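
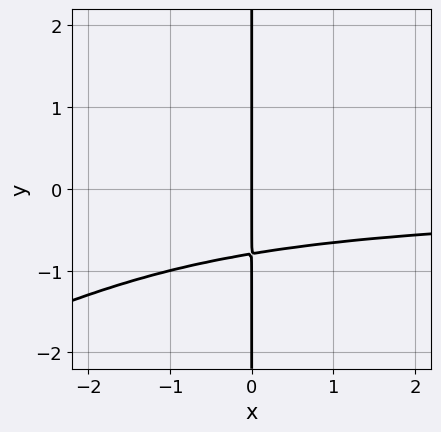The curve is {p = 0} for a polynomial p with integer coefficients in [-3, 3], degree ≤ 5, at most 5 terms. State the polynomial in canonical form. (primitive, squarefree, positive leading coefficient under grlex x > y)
x^2*y^2 - 2*x*y^3 - x

First, degree: a generic line meets the curve in up to 4 points, so deg p = 4.
Next, from the visible intercepts: every point of the y-axis in the box is on the curve; one x-axis crossing is at x = 0.
Finally, assembling these constraints gives the stated polynomial.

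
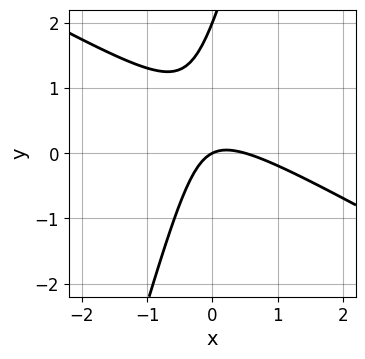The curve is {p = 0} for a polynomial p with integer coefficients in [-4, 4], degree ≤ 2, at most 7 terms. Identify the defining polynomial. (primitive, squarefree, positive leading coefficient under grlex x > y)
2*x^2 + 3*x*y - y^2 - x + 2*y

1. deg p = 2.
2. Checking where it meets the axes: among the integer gridlines, it crosses the y-axis at y ∈ {0, 2}; it meets the x-axis at x = 0 (among the integer gridlines).
3. Solving for integer coefficients yields p as stated.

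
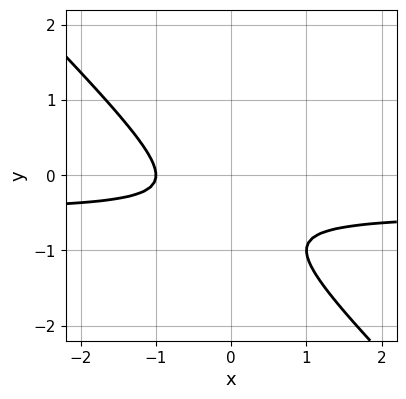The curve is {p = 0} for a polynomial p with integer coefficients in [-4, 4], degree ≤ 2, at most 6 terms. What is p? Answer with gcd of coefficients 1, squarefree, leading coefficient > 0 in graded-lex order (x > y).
2*x*y + 2*y^2 + x + 2*y + 1

First, deg p = 2. No degree-1 curve has this shape.
Then, from the axis intercepts and sections: one x-axis crossing is at x = -1; the curve avoids every integer y-axis point in the box.
Finally, fitting integer coefficients to these (and the overall shape) gives p.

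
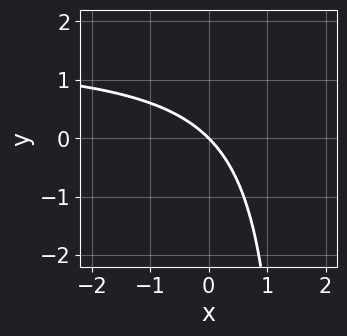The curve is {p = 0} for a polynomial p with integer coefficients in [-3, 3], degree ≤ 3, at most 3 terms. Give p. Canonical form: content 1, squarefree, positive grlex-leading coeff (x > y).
(a) deg p = 2. A generic line meets the curve in up to 2 points.
(b) From the axis intercepts and sections: it crosses the x-axis at the gridline x = 0; it meets the y-axis at y = 0 (among the integer gridlines).
(c) These observations pin down the coefficients.

2*x*y - 3*x - 3*y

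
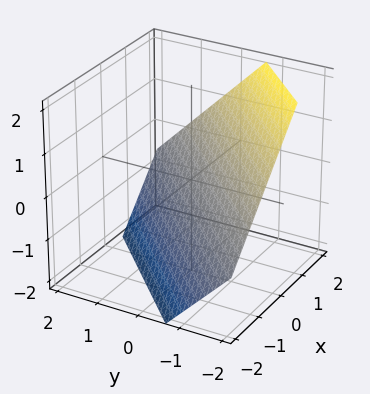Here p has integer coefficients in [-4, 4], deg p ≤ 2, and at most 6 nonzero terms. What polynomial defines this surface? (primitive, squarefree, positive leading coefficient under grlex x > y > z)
3*x - 3*y - 3*z - 2

First, degree: the surface is flat (a plane), so deg p = 1.
Finally, matching integer coefficients to the picture gives p.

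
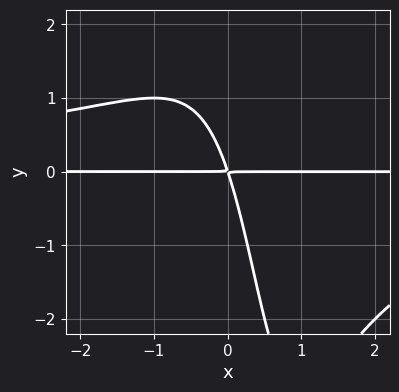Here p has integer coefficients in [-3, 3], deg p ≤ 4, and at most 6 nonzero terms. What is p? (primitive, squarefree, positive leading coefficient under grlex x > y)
First, the degree is 4 — a generic line meets the curve in up to 4 points.
Next, from the axis intercepts and sections: the visible x-axis segment lies entirely on the curve.
Finally, these observations pin down the coefficients.

x^2*y^2 - x*y^2 + 3*x*y + y^2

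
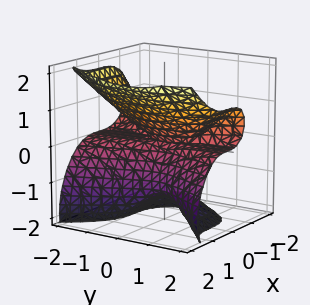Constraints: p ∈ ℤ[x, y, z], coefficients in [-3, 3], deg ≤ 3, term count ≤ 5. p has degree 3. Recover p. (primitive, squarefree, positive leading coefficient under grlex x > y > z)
3*x^3 + 2*y^2*z - 2*z^3 - y*z - 3*z^2

First, the degree is 3 — a generic line meets the surface in up to 3 points.
Next, from the axis intercepts and sections: it crosses the x-axis at the gridline x = 0; every point of the y-axis in the box is on the surface; it crosses the z-axis at the gridline z = 0.
Finally, matching integer coefficients to the picture gives p.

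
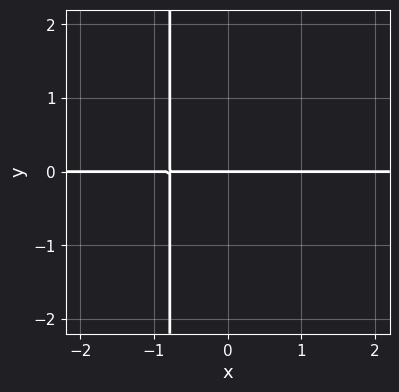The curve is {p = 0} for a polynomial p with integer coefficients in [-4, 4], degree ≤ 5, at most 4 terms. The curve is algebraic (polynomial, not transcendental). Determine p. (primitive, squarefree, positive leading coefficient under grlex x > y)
(a) deg p = 4. The shape is more complex than any degree-3 curve.
(b) From the axis intercepts and sections: the visible x-axis segment lies entirely on the curve; it crosses the y-axis at the gridline y = 0.
(c) Matching integer coefficients to the picture gives p.

2*x^3*y - 2*x^2*y + x*y + 3*y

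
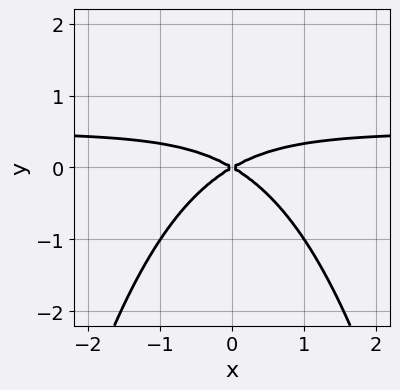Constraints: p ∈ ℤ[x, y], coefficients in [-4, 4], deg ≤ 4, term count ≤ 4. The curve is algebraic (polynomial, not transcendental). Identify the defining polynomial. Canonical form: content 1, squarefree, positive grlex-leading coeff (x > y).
(a) The degree is 3 — a generic line meets the curve in up to 3 points.
(b) Symmetries: the x ↦ −x reflection is a symmetry, so x appears only in even powers.
(c) From the visible intercepts: one y-axis crossing is at y = 0; one x-axis crossing is at x = 0.
(d) The integer polynomial consistent with all of this is the stated p.

2*x^2*y - x^2 + 3*y^2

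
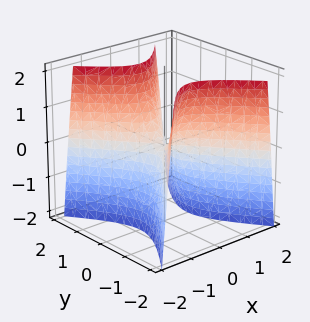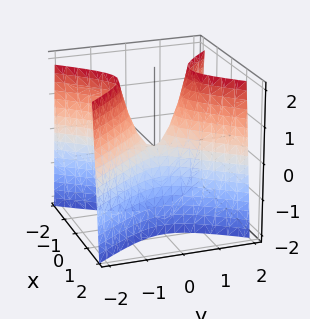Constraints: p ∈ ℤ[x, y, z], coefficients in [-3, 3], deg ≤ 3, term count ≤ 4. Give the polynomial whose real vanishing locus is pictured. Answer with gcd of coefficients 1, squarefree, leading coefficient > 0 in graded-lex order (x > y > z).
3*x^2 - 2*y^2 + z

(a) The degree is 2 — a hyperbolic paraboloid; a quadric.
(b) Symmetries: it's symmetric under y → −y, forcing even powers of y; the x ↦ −x reflection is a symmetry, so x appears only in even powers.
(c) From the visible intercepts: one y-axis crossing is at y = 0; one x-axis crossing is at x = 0; one z-axis crossing is at z = 0.
(d) Matching integer coefficients to the picture gives p.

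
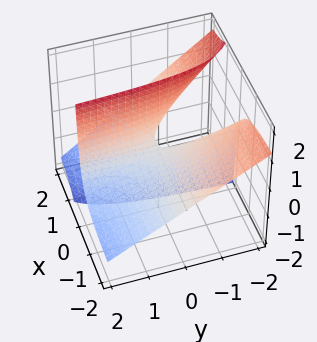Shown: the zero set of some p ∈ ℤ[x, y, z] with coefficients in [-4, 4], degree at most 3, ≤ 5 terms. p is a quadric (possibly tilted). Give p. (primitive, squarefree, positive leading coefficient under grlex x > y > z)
2*x*y + 3*x*z - z

(a) The degree is 2 — no degree-1 surface has this shape.
(b) Reading off the gridlines: every point of the x-axis in the box is on the surface; the visible y-axis segment lies entirely on the surface; one z-axis crossing is at z = 0.
(c) These observations pin down the coefficients.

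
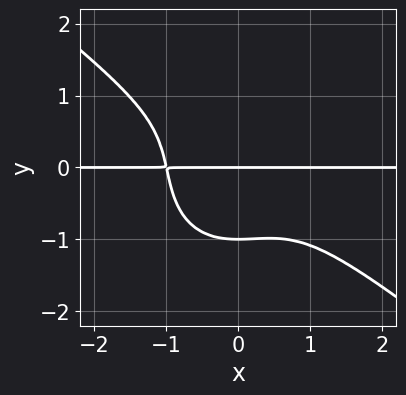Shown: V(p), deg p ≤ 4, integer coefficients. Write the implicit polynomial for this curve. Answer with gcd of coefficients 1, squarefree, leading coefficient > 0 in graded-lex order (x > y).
3*x^3*y + 2*x^2*y^2 + 3*y^4 + 3*y

First, the degree is 4 — a generic line meets the curve in up to 4 points.
Next, reading off the gridlines: the visible x-axis segment lies entirely on the curve; among the integer gridlines, it crosses the y-axis at y ∈ {-1, 0}.
Finally, the integer polynomial consistent with all of this is the stated p.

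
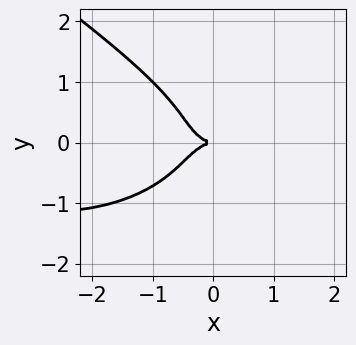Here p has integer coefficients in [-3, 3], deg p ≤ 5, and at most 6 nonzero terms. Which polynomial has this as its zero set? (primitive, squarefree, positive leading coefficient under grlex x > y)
x^3*y + 3*y^4 + x^3 + 3*x*y^2 + 2*y^2

deg p = 4. The shape is more complex than any degree-3 curve.
Reading off the gridlines: it crosses the y-axis at the gridline y = 0; one x-axis crossing is at x = 0.
Solving for integer coefficients yields p as stated.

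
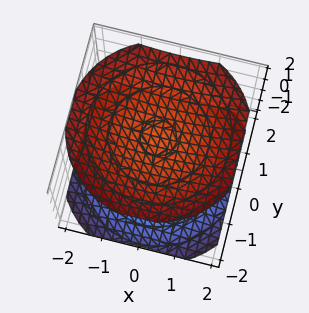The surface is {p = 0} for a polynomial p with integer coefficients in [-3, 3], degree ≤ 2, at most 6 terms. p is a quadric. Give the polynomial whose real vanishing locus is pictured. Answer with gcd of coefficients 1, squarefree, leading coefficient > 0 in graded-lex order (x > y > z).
x^2 + y^2 - 2*z^2 + 3

1. There are 2 components.
2. Degree: two sheets facing apart; a quadric, so deg p = 2.
3. Symmetries: the z ↦ −z reflection is a symmetry, so z appears only in even powers; the z-axis is an axis of rotation, so x and y enter only as x² + y².
4. From the visible intercepts: it misses every integer gridline on the y-axis; the surface avoids every integer x-axis point in the box.
5. Solving for integer coefficients yields p as stated.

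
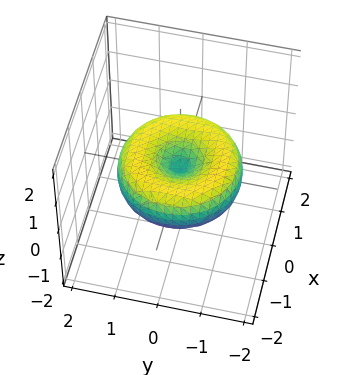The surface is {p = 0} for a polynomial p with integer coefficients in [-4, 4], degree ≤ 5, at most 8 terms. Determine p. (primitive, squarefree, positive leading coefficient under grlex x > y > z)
x^4 + 2*x^2*y^2 + y^4 - 2*x^2 - 2*y^2 + 3*z^2

deg p = 4. The shape is more complex than any degree-3 surface.
Symmetries: the surface is invariant under rotation about z: p = q(x² + y², z).
Against the integer gridlines: one y-axis crossing is at y = 0; one x-axis crossing is at x = 0.
Putting this together gives p.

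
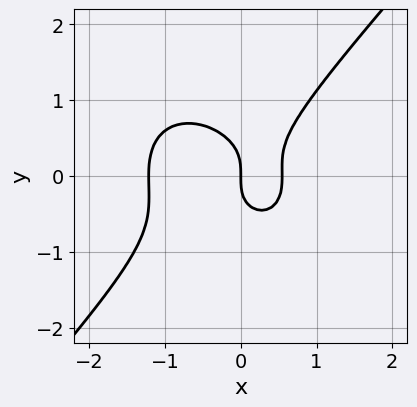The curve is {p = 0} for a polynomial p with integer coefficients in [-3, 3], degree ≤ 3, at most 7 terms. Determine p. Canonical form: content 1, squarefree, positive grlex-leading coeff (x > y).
(a) The degree is 3 — no degree-2 curve has this shape.
(b) From the visible intercepts: one x-axis crossing is at x = 0; it crosses the y-axis at the gridline y = 0.
(c) Putting this together gives p.

3*x^3 + x*y^2 - 3*y^3 + 2*x^2 - 2*x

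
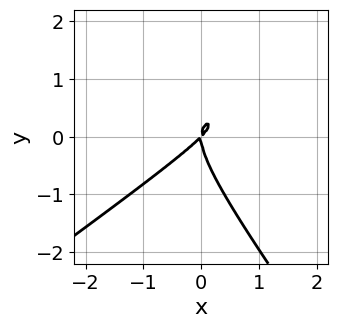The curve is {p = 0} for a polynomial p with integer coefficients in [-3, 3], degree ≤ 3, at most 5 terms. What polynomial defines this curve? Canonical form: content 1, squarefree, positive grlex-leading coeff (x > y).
(a) deg p = 3. No degree-2 curve has this shape.
(b) From the visible intercepts: it crosses the x-axis at the gridline x = 0; it crosses the y-axis at the gridline y = 0.
(c) Solving for integer coefficients yields p as stated.

3*x^2*y - 2*x*y^2 - 3*y^3 - 3*x^2 + 3*x*y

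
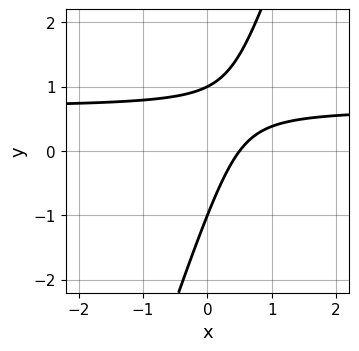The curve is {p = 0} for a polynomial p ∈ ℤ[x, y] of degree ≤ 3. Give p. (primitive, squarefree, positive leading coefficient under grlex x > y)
3*x*y - y^2 - 2*x + 1

(a) Degree: the shape is more complex than any degree-1 curve, so deg p = 2.
(b) Reading off the gridlines: among the integer gridlines, it crosses the y-axis at y ∈ {-1, 1}.
(c) The integer polynomial consistent with all of this is the stated p.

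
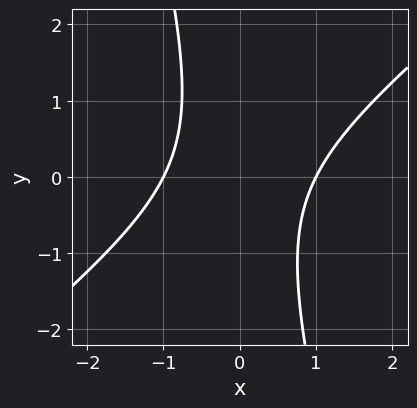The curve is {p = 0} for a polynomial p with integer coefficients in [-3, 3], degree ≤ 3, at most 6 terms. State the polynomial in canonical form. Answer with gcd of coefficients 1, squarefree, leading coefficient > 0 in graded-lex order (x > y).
3*x^2 - 3*x*y - y^2 - 3

1. The degree is 2 — no degree-1 curve has this shape.
2. Against the integer gridlines: it misses every integer gridline on the y-axis; among the integer gridlines, it crosses the x-axis at x ∈ {-1, 1}.
3. Together with the visible shape, these determine p as stated.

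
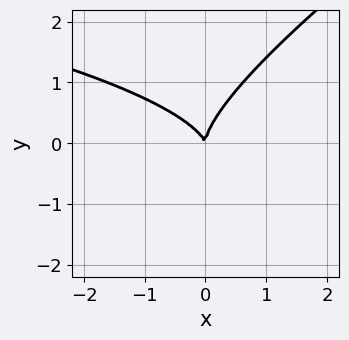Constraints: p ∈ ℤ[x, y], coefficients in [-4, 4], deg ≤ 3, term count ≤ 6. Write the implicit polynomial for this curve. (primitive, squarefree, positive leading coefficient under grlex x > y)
2*x*y^2 - 3*y^3 + 3*x^2 + x*y

First, degree: a generic line meets the curve in up to 3 points, so deg p = 3.
Then, against the integer gridlines: it meets the x-axis at x = 0 (among the integer gridlines); one y-axis crossing is at y = 0.
Finally, these observations pin down the coefficients.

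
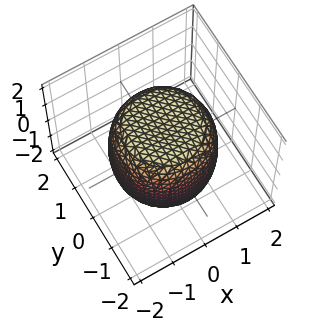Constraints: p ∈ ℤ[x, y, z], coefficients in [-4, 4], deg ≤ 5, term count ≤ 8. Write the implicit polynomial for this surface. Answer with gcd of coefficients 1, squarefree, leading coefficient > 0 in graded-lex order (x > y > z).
x^4 + 2*x^2*y^2 + y^4 - x^2 - y^2 + z^2 - 2

deg p = 4.
Symmetries: rotational symmetry about the z-axis ⇒ p depends on x, y only through x² + y².
Against the integer gridlines: a circular section at z = 1 has radius between 1 and 2.
Putting this together gives p.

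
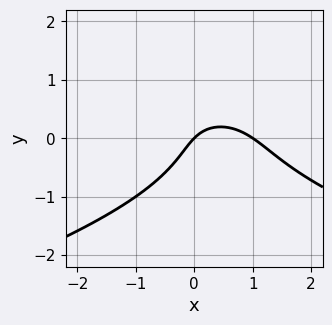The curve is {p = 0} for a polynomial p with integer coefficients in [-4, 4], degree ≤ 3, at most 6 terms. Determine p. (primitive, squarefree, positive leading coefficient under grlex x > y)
3*y^3 + 2*x^2 + x*y - 2*x + 2*y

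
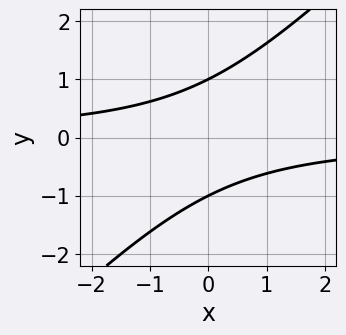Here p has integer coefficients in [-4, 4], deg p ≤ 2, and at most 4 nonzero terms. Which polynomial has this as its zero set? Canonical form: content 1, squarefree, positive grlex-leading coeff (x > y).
x*y - y^2 + 1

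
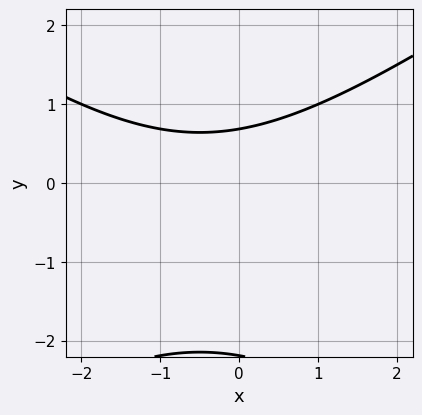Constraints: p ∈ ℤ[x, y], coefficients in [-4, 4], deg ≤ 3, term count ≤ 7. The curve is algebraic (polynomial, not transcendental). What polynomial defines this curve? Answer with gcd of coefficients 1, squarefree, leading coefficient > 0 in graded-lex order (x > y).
deg p = 2. No degree-1 curve has this shape.
Against the integer gridlines: no x-intercept at any integer in the box.
Assembling these constraints gives the stated polynomial.

x^2 - 2*y^2 + x - 3*y + 3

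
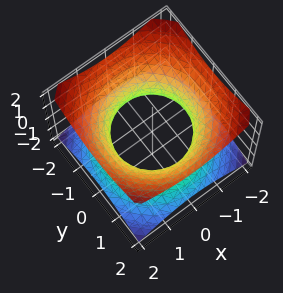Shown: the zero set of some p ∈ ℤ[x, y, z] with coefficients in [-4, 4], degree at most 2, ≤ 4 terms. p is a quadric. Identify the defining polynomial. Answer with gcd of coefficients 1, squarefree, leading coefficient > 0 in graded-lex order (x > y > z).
First, degree: an hourglass — one-sheet hyperboloid; a quadric, so deg p = 2.
Next, symmetries: it's symmetric under z → −z, forcing even powers of z; the surface is invariant under rotation about z: p = q(x² + y², z).
Then, checking where it meets the axes: it misses every integer gridline on the z-axis; a circular section at z = -1 has radius between 1 and 2.
Finally, together with the visible shape, these determine p as stated.

2*x^2 + 2*y^2 - 3*z^2 - 3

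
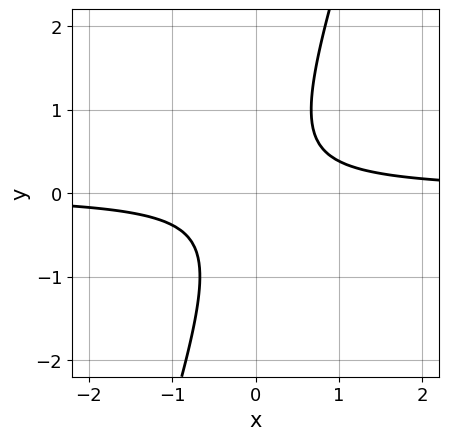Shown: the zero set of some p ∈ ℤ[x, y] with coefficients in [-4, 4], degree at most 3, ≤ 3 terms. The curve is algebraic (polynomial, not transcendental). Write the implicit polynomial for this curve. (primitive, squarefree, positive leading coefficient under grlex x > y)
3*x*y - y^2 - 1

First, deg p = 2. No degree-1 curve has this shape.
Then, observable constraints: it misses every integer gridline on the y-axis; it misses every integer gridline on the x-axis.
Finally, the integer polynomial consistent with all of this is the stated p.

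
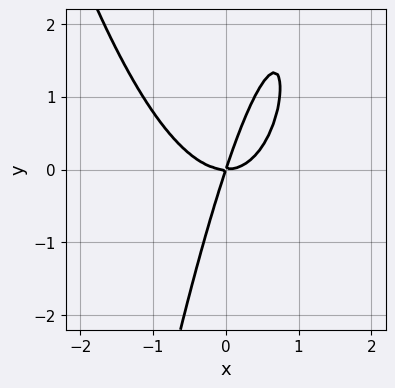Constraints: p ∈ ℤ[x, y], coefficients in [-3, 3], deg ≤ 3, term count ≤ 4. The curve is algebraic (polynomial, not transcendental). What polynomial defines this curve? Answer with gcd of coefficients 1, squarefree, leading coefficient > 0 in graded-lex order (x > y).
3*x^3 - 3*x*y + y^2

First, the degree is 3 — the shape is more complex than any degree-2 curve.
Next, observable constraints: one x-axis crossing is at x = 0; one y-axis crossing is at y = 0.
Finally, fitting integer coefficients to these (and the overall shape) gives p.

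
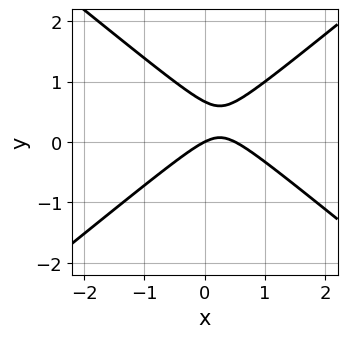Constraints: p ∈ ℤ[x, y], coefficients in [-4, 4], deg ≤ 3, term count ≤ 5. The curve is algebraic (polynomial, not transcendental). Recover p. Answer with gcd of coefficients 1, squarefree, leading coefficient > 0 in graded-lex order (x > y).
2*x^2 - 3*y^2 - x + 2*y

deg p = 2. A generic line meets the curve in up to 2 points.
Reading off the gridlines: it crosses the x-axis at the gridline x = 0; it meets the y-axis at y = 0 (among the integer gridlines).
Putting this together gives p.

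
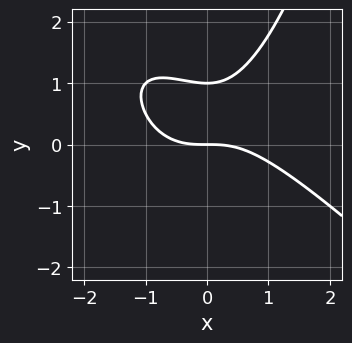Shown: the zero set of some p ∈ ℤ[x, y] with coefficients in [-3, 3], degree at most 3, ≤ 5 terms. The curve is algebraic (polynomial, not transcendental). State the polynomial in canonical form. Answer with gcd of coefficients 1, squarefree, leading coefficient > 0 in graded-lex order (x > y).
First, the degree is 3 — the shape is more complex than any degree-2 curve.
Next, checking where it meets the axes: it meets the x-axis at x = 0 (among the integer gridlines); the y-axis gridline crossings are at y ∈ {0, 1}.
Finally, putting this together gives p.

x^3 + x^2*y - 2*y^2 + 2*y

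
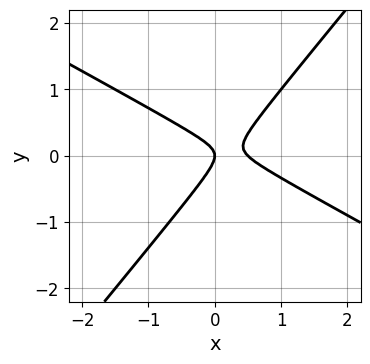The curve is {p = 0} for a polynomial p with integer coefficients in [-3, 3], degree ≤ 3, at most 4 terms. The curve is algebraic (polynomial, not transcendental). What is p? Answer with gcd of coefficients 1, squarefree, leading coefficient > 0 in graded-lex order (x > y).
2*x^2 + 2*x*y - 3*y^2 - x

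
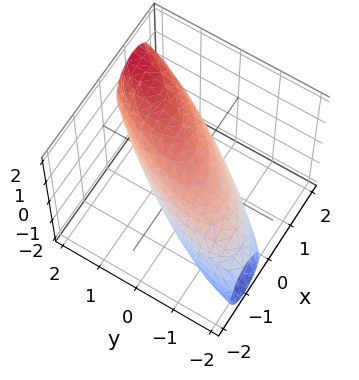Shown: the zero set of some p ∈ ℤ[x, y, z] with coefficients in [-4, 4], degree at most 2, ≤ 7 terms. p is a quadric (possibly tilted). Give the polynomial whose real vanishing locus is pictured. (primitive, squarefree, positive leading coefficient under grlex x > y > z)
2*x^2 - 2*x*y + y^2 - y*z + z^2 - 2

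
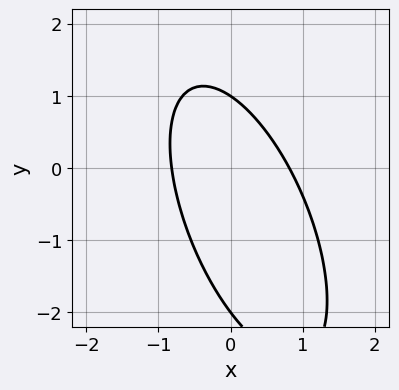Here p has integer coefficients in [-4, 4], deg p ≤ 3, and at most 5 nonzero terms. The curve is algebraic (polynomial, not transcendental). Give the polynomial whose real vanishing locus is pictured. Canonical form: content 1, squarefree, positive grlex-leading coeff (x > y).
3*x^2 + 2*x*y + y^2 + y - 2

First, deg p = 2. No degree-1 curve has this shape.
Next, from the visible intercepts: the y-axis gridline crossings are at y ∈ {-2, 1}.
Finally, the integer polynomial consistent with all of this is the stated p.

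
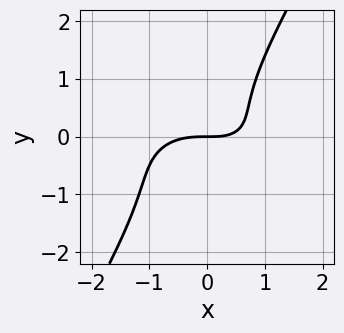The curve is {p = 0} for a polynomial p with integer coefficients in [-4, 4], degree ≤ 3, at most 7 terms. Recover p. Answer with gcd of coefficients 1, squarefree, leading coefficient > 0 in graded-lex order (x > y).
x^3 + 3*x*y^2 - 2*y^3 + x*y - 2*y

First, the degree is 3 — the shape is more complex than any degree-2 curve.
Next, checking where it meets the axes: it meets the x-axis at x = 0 (among the integer gridlines); one y-axis crossing is at y = 0.
Finally, assembling these constraints gives the stated polynomial.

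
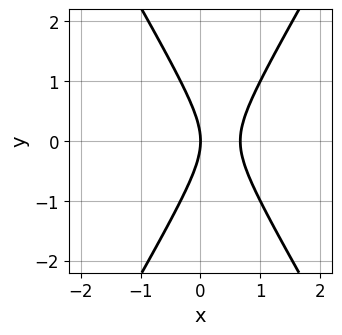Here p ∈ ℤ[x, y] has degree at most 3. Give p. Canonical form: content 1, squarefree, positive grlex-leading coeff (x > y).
deg p = 2. A generic line meets the curve in up to 2 points.
Symmetries: the y ↦ −y reflection is a symmetry, so y appears only in even powers.
Checking where it meets the axes: one y-axis crossing is at y = 0; it crosses the x-axis at the gridline x = 0.
The integer polynomial consistent with all of this is the stated p.

3*x^2 - y^2 - 2*x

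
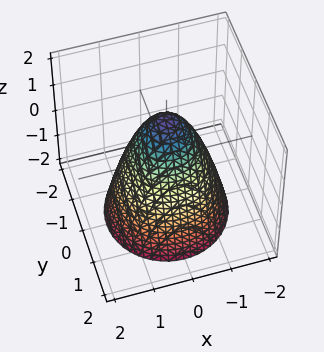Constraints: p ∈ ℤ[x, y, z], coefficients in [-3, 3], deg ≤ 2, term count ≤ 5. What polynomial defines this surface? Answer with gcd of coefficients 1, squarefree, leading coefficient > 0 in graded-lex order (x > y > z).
3*x^2 + 3*y^2 + 2*z - 3

(a) Degree: no degree-1 surface has this shape, so deg p = 2.
(b) By symmetry, every cross-section ⟂ z is a circle, so x, y appear only via x² + y².
(c) Reading off the gridlines: a circular section at z = 1 has radius between 0 and 1; among the integer gridlines, it crosses the y-axis at y ∈ {-1, 1}; the x-axis gridline crossings are at x ∈ {-1, 1}.
(d) The integer polynomial consistent with all of this is the stated p.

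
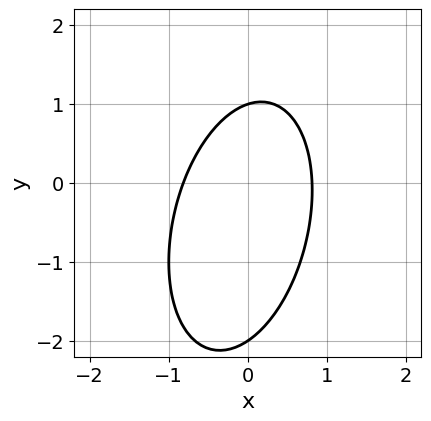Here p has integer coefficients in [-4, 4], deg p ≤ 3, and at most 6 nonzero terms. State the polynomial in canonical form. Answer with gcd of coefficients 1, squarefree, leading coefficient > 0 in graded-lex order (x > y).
(a) Degree: a generic line meets the curve in up to 2 points, so deg p = 2.
(b) Reading off the gridlines: among the integer gridlines, it crosses the y-axis at y ∈ {-2, 1}.
(c) Assembling these constraints gives the stated polynomial.

3*x^2 - x*y + y^2 + y - 2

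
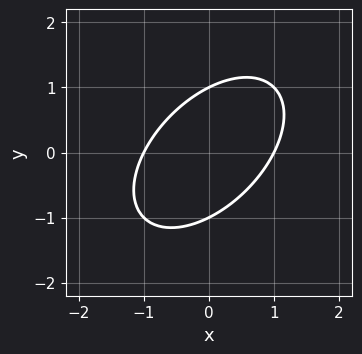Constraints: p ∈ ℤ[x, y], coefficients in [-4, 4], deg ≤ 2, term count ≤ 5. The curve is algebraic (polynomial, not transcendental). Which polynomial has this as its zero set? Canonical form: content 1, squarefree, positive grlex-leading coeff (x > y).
First, deg p = 2. No degree-1 curve has this shape.
Then, reading off the gridlines: among the integer gridlines, it crosses the y-axis at y ∈ {-1, 1}; the x-axis gridline crossings are at x ∈ {-1, 1}.
Finally, the integer polynomial consistent with all of this is the stated p.

x^2 - x*y + y^2 - 1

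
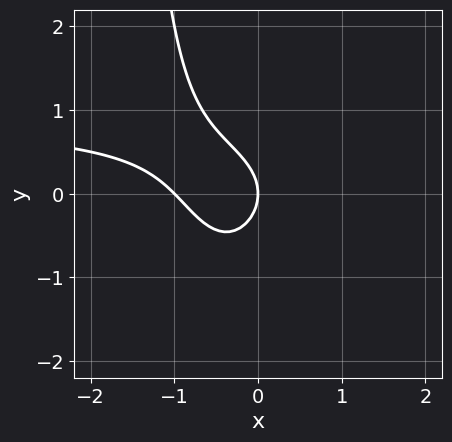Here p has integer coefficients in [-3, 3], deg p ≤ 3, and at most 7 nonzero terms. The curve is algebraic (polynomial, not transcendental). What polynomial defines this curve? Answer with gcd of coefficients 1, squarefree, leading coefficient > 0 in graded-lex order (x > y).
2*x^2*y - x*y^2 - 2*x^2 - 2*y^2 - 2*x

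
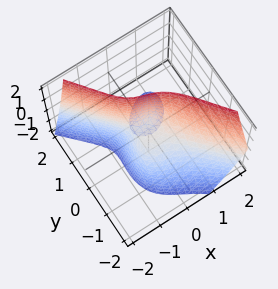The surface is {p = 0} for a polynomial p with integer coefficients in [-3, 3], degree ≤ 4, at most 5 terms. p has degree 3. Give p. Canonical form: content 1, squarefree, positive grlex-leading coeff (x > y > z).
3*x^3 + 2*x*y*z + 2*y^3 + 2*y*z - z

(a) I count 2 distinct pieces.
(b) Degree: no degree-2 surface has this shape, so deg p = 3.
(c) Against the integer gridlines: it meets the z-axis at z = 0 (among the integer gridlines); it meets the y-axis at y = 0 (among the integer gridlines).
(d) The integer polynomial consistent with all of this is the stated p.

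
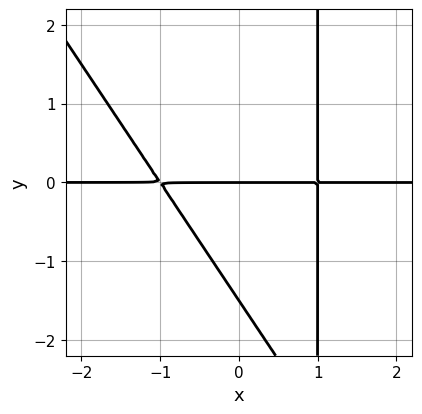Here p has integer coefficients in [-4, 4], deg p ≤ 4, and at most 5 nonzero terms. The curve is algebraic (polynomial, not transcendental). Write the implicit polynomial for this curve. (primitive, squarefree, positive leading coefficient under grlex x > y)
3*x^2*y + 2*x*y^2 - 2*y^2 - 3*y

deg p = 3.
From the visible intercepts: one y-axis crossing is at y = 0; the visible x-axis segment lies entirely on the curve.
These observations pin down the coefficients.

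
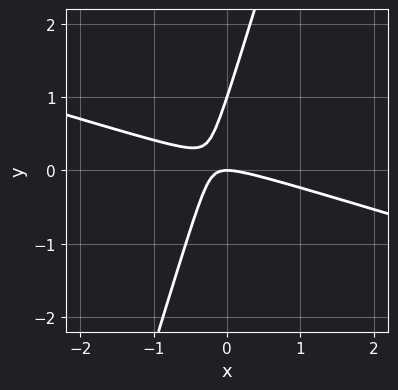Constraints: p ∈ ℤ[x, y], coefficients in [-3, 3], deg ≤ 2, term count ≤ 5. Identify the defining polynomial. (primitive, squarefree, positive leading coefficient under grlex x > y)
x^2 + 3*x*y - y^2 + y

(a) The degree is 2 — a generic line meets the curve in up to 2 points.
(b) Reading off the gridlines: among the integer gridlines, it crosses the y-axis at y ∈ {0, 1}; it crosses the x-axis at the gridline x = 0.
(c) Together with the visible shape, these determine p as stated.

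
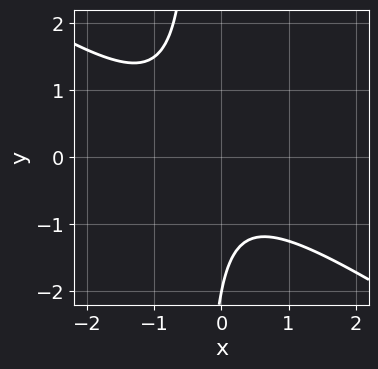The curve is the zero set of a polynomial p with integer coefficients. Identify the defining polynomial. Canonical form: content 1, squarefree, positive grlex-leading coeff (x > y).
1. Degree: the shape is more complex than any degree-1 curve, so deg p = 2.
2. Checking where it meets the axes: it crosses the y-axis at the gridline y = -2; no x-intercept at any integer in the box.
3. The integer polynomial consistent with all of this is the stated p.

2*x^2 + 3*x*y + x + y + 2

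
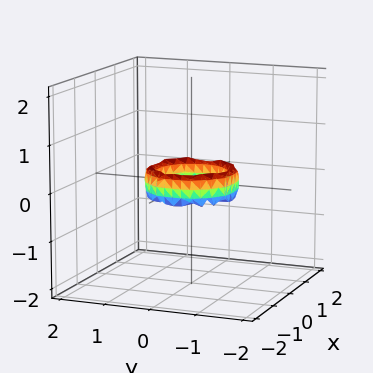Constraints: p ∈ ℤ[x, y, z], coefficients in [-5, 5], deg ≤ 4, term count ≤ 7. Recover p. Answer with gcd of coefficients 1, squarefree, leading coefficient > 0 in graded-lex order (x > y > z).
The degree is 4 — a generic line meets the surface in up to 4 points.
Symmetries: rotational symmetry about the z-axis ⇒ p depends on x, y only through x² + y².
Against the integer gridlines: the surface avoids every integer z-axis point in the box; a circular section at z = 0 has radius between 0 and 1; the x-axis gridline crossings are at x ∈ {-1, 1}.
Matching integer coefficients to the picture gives p. Check: (0, 1, 0) on the y-axis lies on the surface, and p(0, 1, 0) = 0. ✓

2*x^4 + 4*x^2*y^2 + 2*y^4 - 3*x^2 - 3*y^2 + z^2 + 1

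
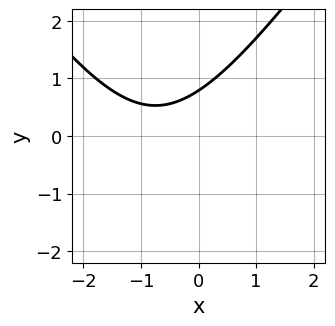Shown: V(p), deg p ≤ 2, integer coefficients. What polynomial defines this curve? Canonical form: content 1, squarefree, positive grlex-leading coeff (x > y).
1. deg p = 2. The shape is more complex than any degree-1 curve.
2. Observable constraints: it misses every integer gridline on the x-axis.
3. These observations pin down the coefficients.

2*x^2 - y^2 + 3*x - 3*y + 3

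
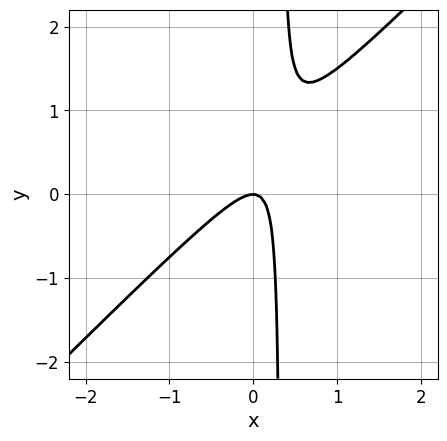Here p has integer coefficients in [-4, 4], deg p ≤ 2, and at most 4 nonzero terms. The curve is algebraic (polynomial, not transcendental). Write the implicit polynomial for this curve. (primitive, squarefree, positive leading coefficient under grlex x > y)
The degree is 2 — a generic line meets the curve in up to 2 points.
Against the integer gridlines: one x-axis crossing is at x = 0; it crosses the y-axis at the gridline y = 0.
Together with the visible shape, these determine p as stated.

3*x^2 - 3*x*y + y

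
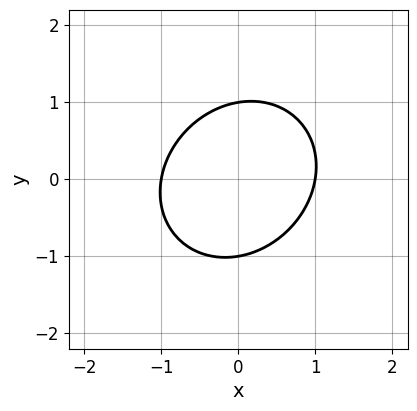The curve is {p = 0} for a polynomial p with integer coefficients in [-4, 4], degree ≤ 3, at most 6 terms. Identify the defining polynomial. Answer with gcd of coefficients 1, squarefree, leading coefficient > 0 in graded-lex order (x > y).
(a) Degree: the shape is more complex than any degree-1 curve, so deg p = 2.
(b) From the visible intercepts: the y-axis gridline crossings are at y ∈ {-1, 1}; among the integer gridlines, it crosses the x-axis at x ∈ {-1, 1}.
(c) Putting this together gives p.

3*x^2 - x*y + 3*y^2 - 3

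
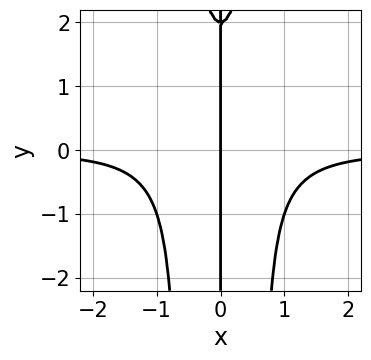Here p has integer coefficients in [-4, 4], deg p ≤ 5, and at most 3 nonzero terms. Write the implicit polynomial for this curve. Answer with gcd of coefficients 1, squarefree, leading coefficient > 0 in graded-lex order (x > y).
3*x^3*y - x*y + 2*x

Degree: a generic line meets the curve in up to 4 points, so deg p = 4.
Checking where it meets the axes: it meets the x-axis at x = 0 (among the integer gridlines); every point of the y-axis in the box is on the curve.
These observations pin down the coefficients.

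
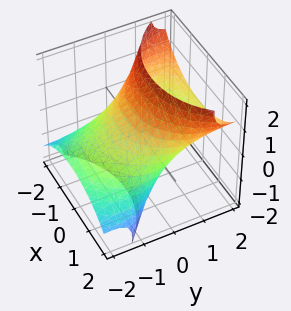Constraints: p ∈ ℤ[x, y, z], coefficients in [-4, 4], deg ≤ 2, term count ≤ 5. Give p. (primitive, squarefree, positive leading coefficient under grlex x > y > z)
First, deg p = 2. A generic line meets the surface in up to 2 points.
Finally, matching integer coefficients to the picture gives p.

x^2 + y^2 - 3*y*z + z^2 - 2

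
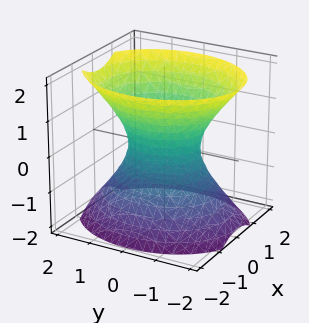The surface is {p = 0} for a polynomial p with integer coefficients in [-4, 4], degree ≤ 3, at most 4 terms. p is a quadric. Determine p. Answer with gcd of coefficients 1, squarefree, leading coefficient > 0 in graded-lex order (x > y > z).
(a) deg p = 2. One connected sheet with a waist; a quadric.
(b) Symmetries: mirror symmetry z ↦ −z ⇒ only even powers of z; mirror symmetry x ↦ −x ⇒ only even powers of x; it's symmetric under y → −y, forcing even powers of y.
(c) From the visible intercepts: the surface avoids every integer z-axis point in the box; the y-axis gridline crossings are at y ∈ {-1, 1}.
(d) Together with the visible shape, these determine p as stated.

3*x^2 + 2*y^2 - 2*z^2 - 2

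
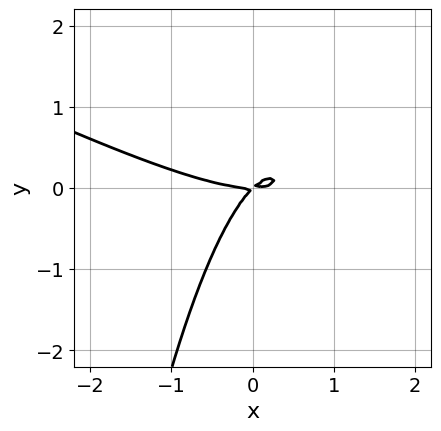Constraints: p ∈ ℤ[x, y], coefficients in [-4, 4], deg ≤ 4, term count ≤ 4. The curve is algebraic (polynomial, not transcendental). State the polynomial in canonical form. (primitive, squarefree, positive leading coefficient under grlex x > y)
x^3 + 2*x^2*y - 2*x*y + 2*y^2

The degree is 3 — no degree-2 curve has this shape.
Reading off the gridlines: it meets the x-axis at x = 0 (among the integer gridlines); it meets the y-axis at y = 0 (among the integer gridlines).
Putting this together gives p.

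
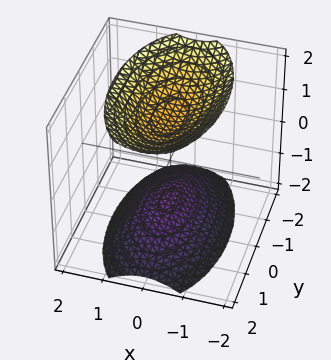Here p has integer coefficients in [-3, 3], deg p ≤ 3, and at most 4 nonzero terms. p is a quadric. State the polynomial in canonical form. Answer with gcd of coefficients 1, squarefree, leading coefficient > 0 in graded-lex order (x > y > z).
(a) There are 2 components. Treating them together as one polynomial.
(b) deg p = 2. Two sheets facing apart; a quadric.
(c) Symmetries: the x ↦ −x reflection is a symmetry, so x appears only in even powers; it's symmetric under y → −y, forcing even powers of y; mirror symmetry z ↦ −z ⇒ only even powers of z.
(d) From the visible intercepts: the surface avoids every integer y-axis point in the box; it misses every integer gridline on the x-axis.
(e) Assembling these constraints gives the stated polynomial.

3*x^2 + y^2 - 2*z^2 + 3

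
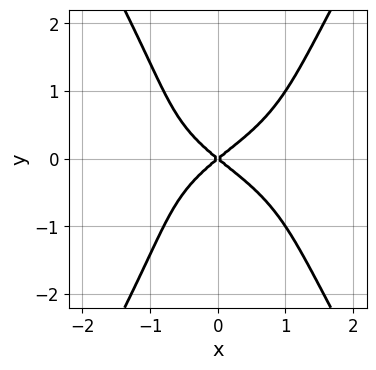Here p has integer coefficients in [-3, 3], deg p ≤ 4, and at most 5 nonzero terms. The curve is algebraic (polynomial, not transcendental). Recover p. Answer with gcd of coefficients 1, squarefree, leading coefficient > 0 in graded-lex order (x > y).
3*x^2*y^2 - y^4 - x*y^2 + 2*x^2 - 3*y^2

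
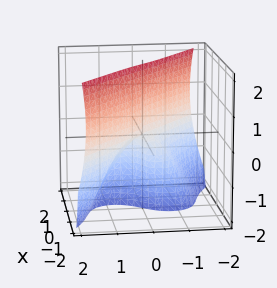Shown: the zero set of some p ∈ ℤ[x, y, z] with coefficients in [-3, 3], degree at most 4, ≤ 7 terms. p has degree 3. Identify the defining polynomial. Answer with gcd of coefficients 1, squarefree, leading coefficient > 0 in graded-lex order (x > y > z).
First, the degree is 3 — the shape is more complex than any degree-2 surface.
Next, checking where it meets the axes: the visible z-axis segment lies entirely on the surface; it meets the x-axis at x = 0 (among the integer gridlines); it crosses the y-axis at the gridline y = 0.
Finally, matching integer coefficients to the picture gives p.

3*x^3 + 2*x^2*y + x*z^2 + 2*y^3 + 2*y*z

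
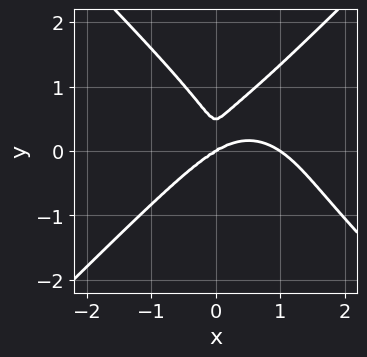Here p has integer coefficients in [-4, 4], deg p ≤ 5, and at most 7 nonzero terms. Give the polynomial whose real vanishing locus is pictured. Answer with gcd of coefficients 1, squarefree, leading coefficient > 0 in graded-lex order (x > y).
2*x^4 - 2*y^4 - 2*x^3 + 3*x^2*y + y^3

deg p = 4. A generic line meets the curve in up to 4 points.
From the axis intercepts and sections: one y-axis crossing is at y = 0; the x-axis gridline crossings are at x ∈ {0, 1}.
These observations pin down the coefficients.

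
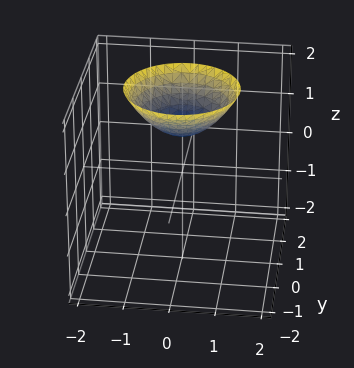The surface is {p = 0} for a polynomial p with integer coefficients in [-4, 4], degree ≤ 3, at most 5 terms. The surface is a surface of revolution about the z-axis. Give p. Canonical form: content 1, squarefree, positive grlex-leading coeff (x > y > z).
The degree is 2 — no degree-1 surface has this shape.
Symmetry: the z-axis is an axis of rotation, so x and y enter only as x² + y².
Against the integer gridlines: it crosses the z-axis at the gridline z = 1; no y-intercept at any integer in the box; a circular section at z = 2 has radius between 1 and 2; it misses every integer gridline on the x-axis.
These observations pin down the coefficients.

2*x^2 + 2*y^2 - 3*z + 3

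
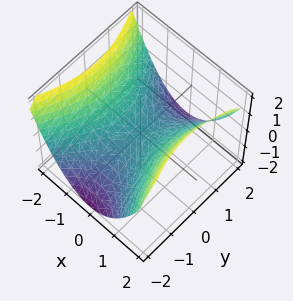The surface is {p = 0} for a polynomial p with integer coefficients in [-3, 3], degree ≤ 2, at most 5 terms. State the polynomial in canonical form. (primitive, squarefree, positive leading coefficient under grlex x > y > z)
2*x^2 - y^2 - 3*z

First, the degree is 2 — a hyperbolic paraboloid; a quadric.
Next, symmetries: it's symmetric under x → −x, forcing even powers of x; the y ↦ −y reflection is a symmetry, so y appears only in even powers.
Then, reading off the gridlines: one y-axis crossing is at y = 0; it meets the x-axis at x = 0 (among the integer gridlines); it crosses the z-axis at the gridline z = 0.
Finally, fitting integer coefficients to these (and the overall shape) gives p.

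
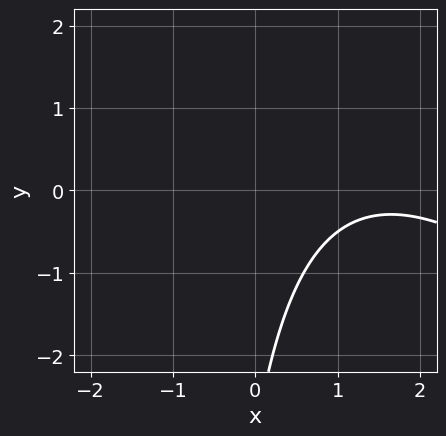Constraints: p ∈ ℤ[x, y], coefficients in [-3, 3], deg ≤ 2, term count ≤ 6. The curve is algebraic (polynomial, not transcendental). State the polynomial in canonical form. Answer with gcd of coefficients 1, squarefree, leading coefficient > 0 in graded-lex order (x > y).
First, deg p = 2. No degree-1 curve has this shape.
Next, checking where it meets the axes: it misses every integer gridline on the y-axis; the curve avoids every integer x-axis point in the box.
Finally, fitting integer coefficients to these (and the overall shape) gives p.

x^2 + x*y - 3*x + y + 3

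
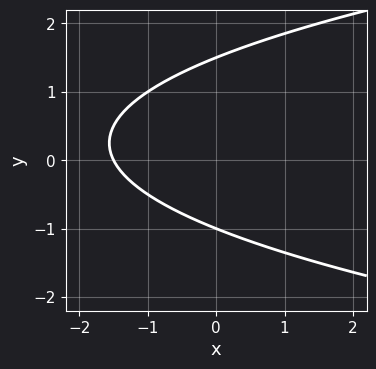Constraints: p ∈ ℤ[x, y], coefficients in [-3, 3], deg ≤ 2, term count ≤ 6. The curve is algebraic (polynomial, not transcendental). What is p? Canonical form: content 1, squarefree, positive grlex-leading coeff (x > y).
2*y^2 - 2*x - y - 3

First, degree: a generic line meets the curve in up to 2 points, so deg p = 2.
Next, from the visible intercepts: it meets the y-axis at y = -1 (among the integer gridlines).
Finally, together with the visible shape, these determine p as stated.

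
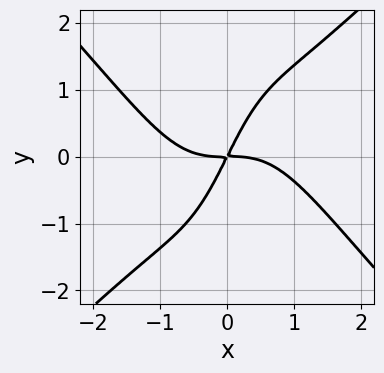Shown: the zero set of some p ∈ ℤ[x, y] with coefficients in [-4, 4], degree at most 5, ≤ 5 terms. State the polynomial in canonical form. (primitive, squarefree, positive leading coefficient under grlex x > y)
First, degree: a generic line meets the curve in up to 4 points, so deg p = 4.
Next, against the integer gridlines: it meets the x-axis at x = 0 (among the integer gridlines); it meets the y-axis at y = 0 (among the integer gridlines).
Finally, together with the visible shape, these determine p as stated.

x^4 - x^2*y^2 + 2*x*y - y^2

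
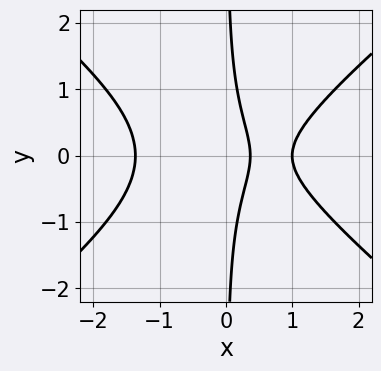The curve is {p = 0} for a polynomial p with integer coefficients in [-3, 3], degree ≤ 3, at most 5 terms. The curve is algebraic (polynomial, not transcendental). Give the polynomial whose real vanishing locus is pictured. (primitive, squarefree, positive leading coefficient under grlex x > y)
2*x^3 - 3*x*y^2 - 3*x + 1

1. Degree: no degree-2 curve has this shape, so deg p = 3.
2. Symmetries: it's symmetric under y → −y, forcing even powers of y.
3. From the visible intercepts: it meets the x-axis at x = 1 (among the integer gridlines); no y-intercept at any integer in the box.
4. Together with the visible shape, these determine p as stated.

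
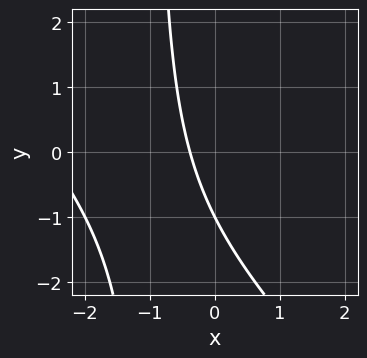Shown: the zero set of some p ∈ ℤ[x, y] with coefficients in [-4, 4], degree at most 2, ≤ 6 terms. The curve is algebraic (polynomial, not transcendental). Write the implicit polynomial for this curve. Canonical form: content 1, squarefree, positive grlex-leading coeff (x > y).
x^2 + x*y + 3*x + y + 1

1. The degree is 2 — the shape is more complex than any degree-1 curve.
2. Against the integer gridlines: it meets the y-axis at y = -1 (among the integer gridlines).
3. Fitting integer coefficients to these (and the overall shape) gives p.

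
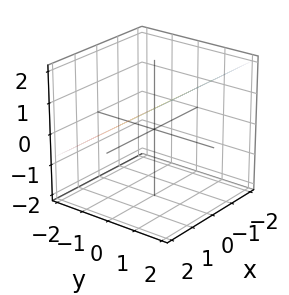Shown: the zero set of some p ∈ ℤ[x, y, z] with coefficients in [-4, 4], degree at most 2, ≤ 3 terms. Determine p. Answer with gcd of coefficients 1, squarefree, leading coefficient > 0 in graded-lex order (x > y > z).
1. The degree is 1 — the surface is flat (a plane).
2. From the visible intercepts: it meets the y-axis at y = -1 (among the integer gridlines); no x-intercept at any integer in the box.
3. Fitting integer coefficients to these (and the overall shape) gives p.

2*y - 3*z + 2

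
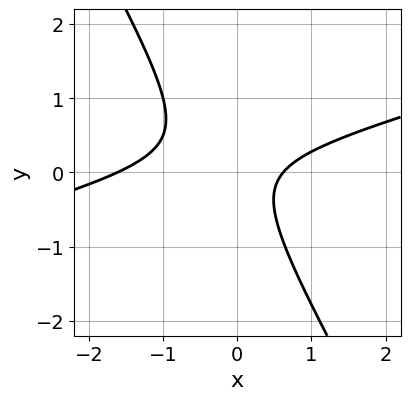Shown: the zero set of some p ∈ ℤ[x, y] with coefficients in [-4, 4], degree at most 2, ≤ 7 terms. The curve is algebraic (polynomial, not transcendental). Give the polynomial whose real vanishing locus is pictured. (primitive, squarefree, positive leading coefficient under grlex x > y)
x^2 - 3*x*y - 2*y^2 + x - 1

1. Degree: no degree-1 curve has this shape, so deg p = 2.
2. Observable constraints: no y-intercept at any integer in the box.
3. Assembling these constraints gives the stated polynomial.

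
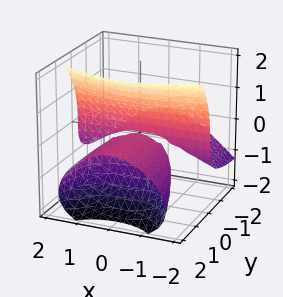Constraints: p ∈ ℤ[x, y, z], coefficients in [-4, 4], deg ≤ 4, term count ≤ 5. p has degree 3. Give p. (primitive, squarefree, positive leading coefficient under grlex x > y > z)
I count 2 distinct pieces.
Degree: no degree-2 surface has this shape, so deg p = 3.
Observable constraints: the visible x-axis segment lies entirely on the surface; it crosses the z-axis at the gridline z = 0.
The integer polynomial consistent with all of this is the stated p.

x^2*y - z^3 + 3*y*z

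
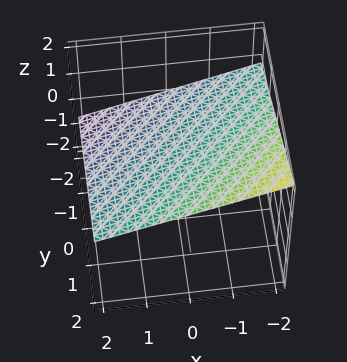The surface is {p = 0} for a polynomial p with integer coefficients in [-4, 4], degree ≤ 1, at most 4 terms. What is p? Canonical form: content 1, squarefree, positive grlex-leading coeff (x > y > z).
x - y + 3*z - 2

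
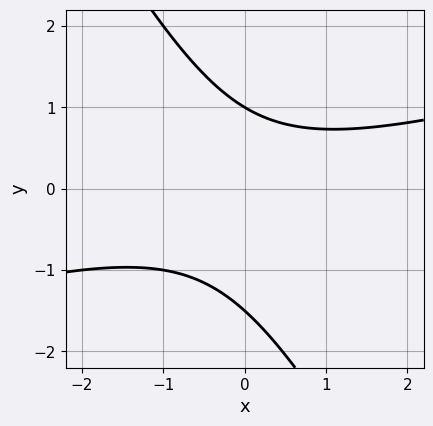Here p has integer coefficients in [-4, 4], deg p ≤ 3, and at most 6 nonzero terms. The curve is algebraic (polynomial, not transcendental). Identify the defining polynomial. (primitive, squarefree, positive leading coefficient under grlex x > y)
First, degree: the shape is more complex than any degree-1 curve, so deg p = 2.
Then, against the integer gridlines: it crosses the y-axis at the gridline y = 1; the curve avoids every integer x-axis point in the box.
Finally, these observations pin down the coefficients.

x^2 - 3*x*y - 2*y^2 - y + 3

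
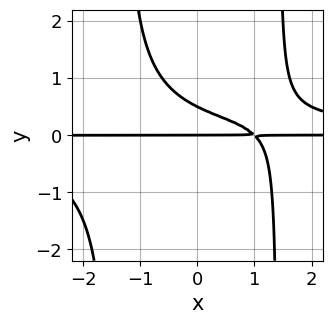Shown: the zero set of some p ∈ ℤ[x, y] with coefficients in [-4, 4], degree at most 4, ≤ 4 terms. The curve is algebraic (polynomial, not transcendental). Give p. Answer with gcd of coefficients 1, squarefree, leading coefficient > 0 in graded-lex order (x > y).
x^2*y^2 - x*y - 2*y^2 + y

1. The degree is 4 — the shape is more complex than any degree-3 curve.
2. Observable constraints: one y-axis crossing is at y = 0; every point of the x-axis in the box is on the curve.
3. Fitting integer coefficients to these (and the overall shape) gives p.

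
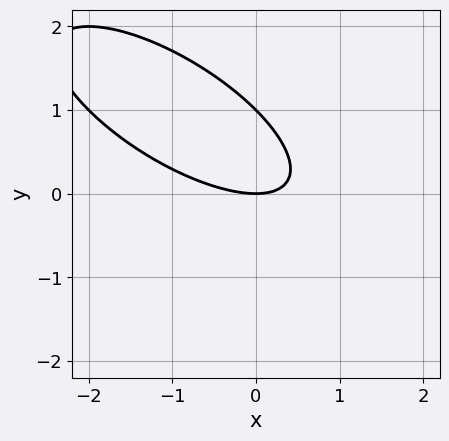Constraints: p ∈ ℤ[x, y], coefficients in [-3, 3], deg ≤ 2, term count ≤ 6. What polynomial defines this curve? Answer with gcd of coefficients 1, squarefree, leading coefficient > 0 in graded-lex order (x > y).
x^2 + 2*x*y + 2*y^2 - 2*y

Degree: no degree-1 curve has this shape, so deg p = 2.
From the axis intercepts and sections: among the integer gridlines, it crosses the y-axis at y ∈ {0, 1}; it meets the x-axis at x = 0 (among the integer gridlines).
Solving for integer coefficients yields p as stated.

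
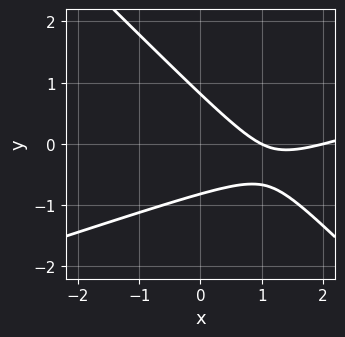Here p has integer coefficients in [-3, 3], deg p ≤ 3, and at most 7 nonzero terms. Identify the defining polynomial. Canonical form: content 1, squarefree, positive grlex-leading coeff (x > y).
Degree: a generic line meets the curve in up to 2 points, so deg p = 2.
Against the integer gridlines: the x-axis gridline crossings are at x ∈ {1, 2}.
The integer polynomial consistent with all of this is the stated p.

x^2 - 2*x*y - 3*y^2 - 3*x + 2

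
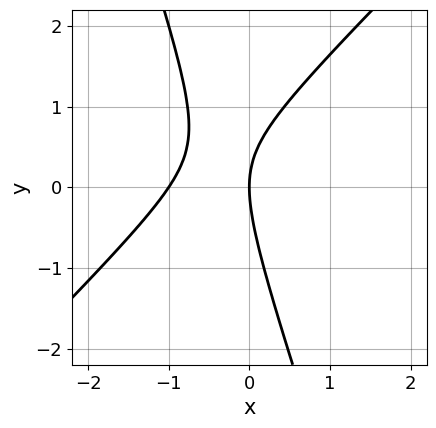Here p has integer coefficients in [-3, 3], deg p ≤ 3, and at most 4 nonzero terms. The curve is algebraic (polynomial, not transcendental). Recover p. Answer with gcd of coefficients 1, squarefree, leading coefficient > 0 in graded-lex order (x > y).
First, the degree is 2 — a generic line meets the curve in up to 2 points.
Then, from the visible intercepts: it meets the y-axis at y = 0 (among the integer gridlines); among the integer gridlines, it crosses the x-axis at x ∈ {-1, 0}.
Finally, assembling these constraints gives the stated polynomial.

3*x^2 - 2*x*y - y^2 + 3*x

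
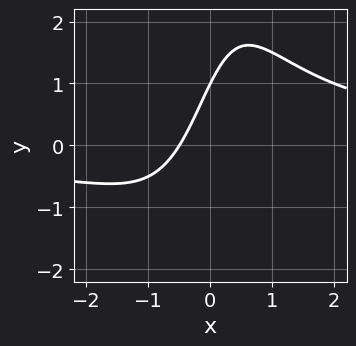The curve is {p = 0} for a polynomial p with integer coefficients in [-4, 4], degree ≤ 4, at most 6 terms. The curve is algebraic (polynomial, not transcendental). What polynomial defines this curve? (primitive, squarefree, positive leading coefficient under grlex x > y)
x^2*y - 2*x + y - 1

First, the degree is 3 — no degree-2 curve has this shape.
Next, observable constraints: it meets the y-axis at y = 1 (among the integer gridlines).
Finally, fitting integer coefficients to these (and the overall shape) gives p.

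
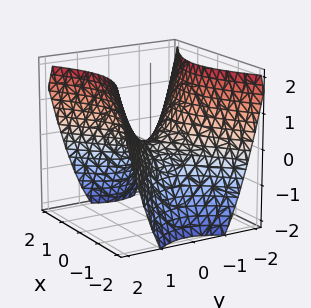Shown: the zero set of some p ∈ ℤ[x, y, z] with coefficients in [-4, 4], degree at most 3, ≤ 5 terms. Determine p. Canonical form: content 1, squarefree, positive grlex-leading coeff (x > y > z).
2*x^2 - 3*y^2 + 3*z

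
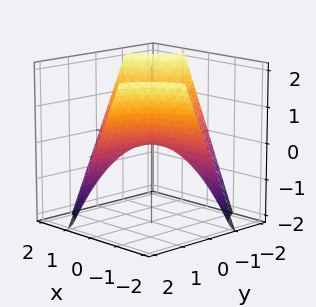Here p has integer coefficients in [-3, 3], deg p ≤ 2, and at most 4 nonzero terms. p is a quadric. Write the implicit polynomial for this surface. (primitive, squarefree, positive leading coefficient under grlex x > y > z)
1. The degree is 2 — a hyperbolic paraboloid; a quadric.
2. Checking where it meets the axes: every point of the x-axis in the box is on the surface; it meets the z-axis at z = 0 (among the integer gridlines); every point of the y-axis in the box is on the surface.
3. Matching integer coefficients to the picture gives p.

x*y + z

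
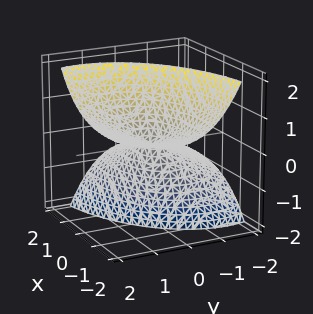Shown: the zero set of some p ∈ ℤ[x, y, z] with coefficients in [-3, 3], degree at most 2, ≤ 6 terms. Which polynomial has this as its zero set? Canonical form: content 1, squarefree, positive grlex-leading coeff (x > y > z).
x^2 + 3*x*z + 2*y^2 - 3*y*z - z^2

(a) I count 2 distinct pieces. Treating them together as one polynomial.
(b) The degree is 2 — the shape is more complex than any degree-1 surface.
(c) From the visible intercepts: one y-axis crossing is at y = 0; it crosses the z-axis at the gridline z = 0; it meets the x-axis at x = 0 (among the integer gridlines).
(d) The integer polynomial consistent with all of this is the stated p.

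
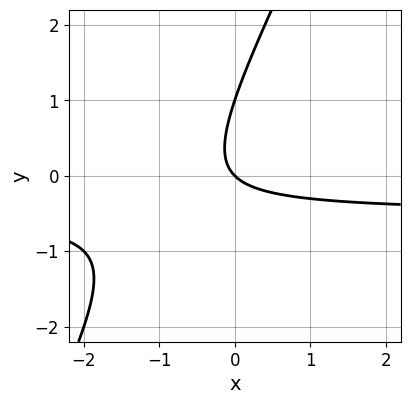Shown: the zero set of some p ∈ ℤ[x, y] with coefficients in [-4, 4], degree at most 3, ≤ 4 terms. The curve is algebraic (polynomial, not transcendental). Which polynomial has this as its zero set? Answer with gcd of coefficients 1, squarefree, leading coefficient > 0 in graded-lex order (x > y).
deg p = 2.
From the axis intercepts and sections: it meets the x-axis at x = 0 (among the integer gridlines); the y-axis gridline crossings are at y ∈ {0, 1}.
Putting this together gives p.

2*x*y - y^2 + x + y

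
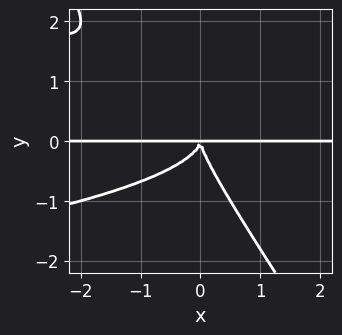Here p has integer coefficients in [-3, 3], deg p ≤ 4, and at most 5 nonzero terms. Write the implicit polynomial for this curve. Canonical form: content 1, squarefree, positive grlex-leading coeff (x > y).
3*x*y^3 + 2*y^4 + 2*x^2*y

deg p = 4. The shape is more complex than any degree-3 curve.
Reading off the gridlines: every point of the x-axis in the box is on the curve.
Solving for integer coefficients yields p as stated.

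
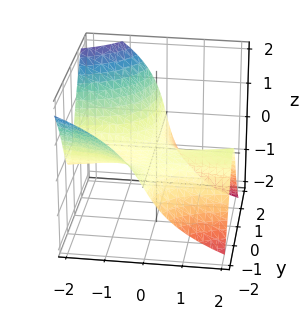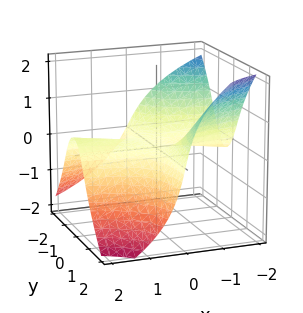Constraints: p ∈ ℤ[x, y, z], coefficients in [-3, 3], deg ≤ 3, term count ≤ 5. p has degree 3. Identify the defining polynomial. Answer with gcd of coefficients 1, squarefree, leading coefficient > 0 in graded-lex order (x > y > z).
2*x*y^2 + z^3 + 2*x*y + 3*z

1. deg p = 3. No degree-2 surface has this shape.
2. Observable constraints: every point of the y-axis in the box is on the surface; one z-axis crossing is at z = 0; the visible x-axis segment lies entirely on the surface.
3. Matching integer coefficients to the picture gives p.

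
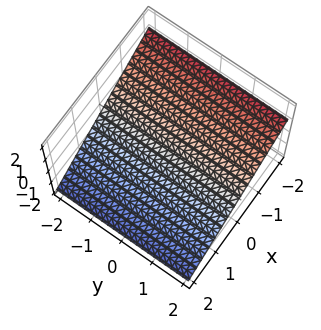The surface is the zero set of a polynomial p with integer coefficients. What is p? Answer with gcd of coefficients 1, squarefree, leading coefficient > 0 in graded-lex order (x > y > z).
2*x + 3*z + 2

(a) deg p = 1.
(b) Reading off the gridlines: it meets the x-axis at x = -1 (among the integer gridlines); no y-intercept at any integer in the box.
(c) Assembling these constraints gives the stated polynomial.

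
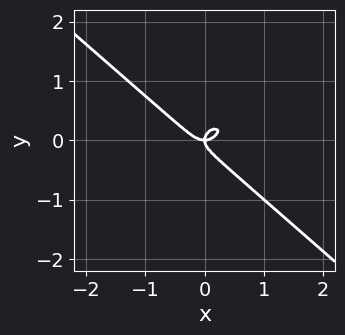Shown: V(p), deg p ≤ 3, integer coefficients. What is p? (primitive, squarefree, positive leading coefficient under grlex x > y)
2*x^3 + 3*y^3 - x*y

Degree: no degree-2 curve has this shape, so deg p = 3.
Observable constraints: one y-axis crossing is at y = 0; it meets the x-axis at x = 0 (among the integer gridlines).
Solving for integer coefficients yields p as stated.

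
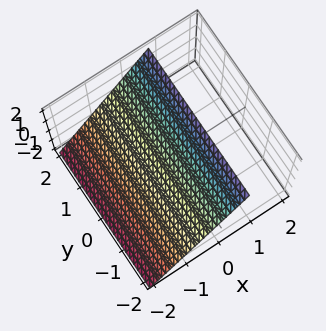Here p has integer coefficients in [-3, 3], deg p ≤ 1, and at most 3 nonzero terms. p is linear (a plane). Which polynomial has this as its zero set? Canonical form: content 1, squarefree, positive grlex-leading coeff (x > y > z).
3*x - 2*z + 2

First, deg p = 1. Every cross-section is a straight line — this is a plane.
Then, from the axis intercepts and sections: no y-intercept at any integer in the box; it meets the z-axis at z = 1 (among the integer gridlines).
Finally, putting this together gives p.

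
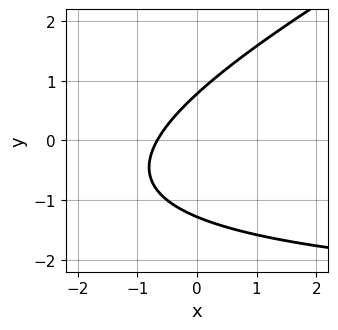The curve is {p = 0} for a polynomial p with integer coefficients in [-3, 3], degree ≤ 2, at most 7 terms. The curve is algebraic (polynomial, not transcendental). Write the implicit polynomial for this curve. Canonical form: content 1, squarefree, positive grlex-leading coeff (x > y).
Degree: the shape is more complex than any degree-1 curve, so deg p = 2.
Putting this together gives p.

x*y - 2*y^2 + 3*x - y + 2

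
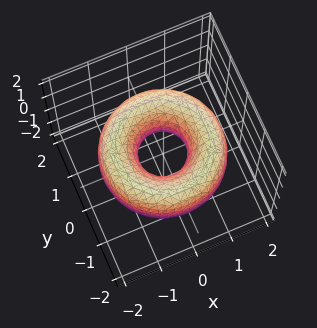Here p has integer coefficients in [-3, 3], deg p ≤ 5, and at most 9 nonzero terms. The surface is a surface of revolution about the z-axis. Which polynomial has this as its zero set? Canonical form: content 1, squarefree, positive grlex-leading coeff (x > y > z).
x^4 + 2*x^2*y^2 + y^4 - 3*x^2 - 3*y^2 + 2*z^2 + 1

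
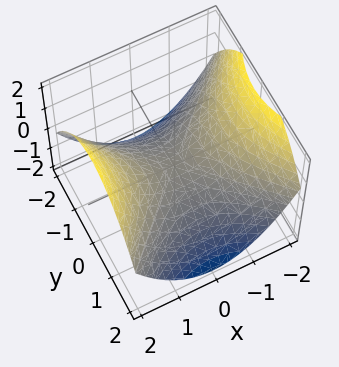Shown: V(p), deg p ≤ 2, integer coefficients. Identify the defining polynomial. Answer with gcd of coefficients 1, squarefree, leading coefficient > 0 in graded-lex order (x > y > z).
First, deg p = 2. A saddle surface; a quadric.
Next, symmetries: it's symmetric under y → −y, forcing even powers of y; mirror symmetry x ↦ −x ⇒ only even powers of x.
Next, against the integer gridlines: one y-axis crossing is at y = 0; it crosses the x-axis at the gridline x = 0.
Finally, assembling these constraints gives the stated polynomial.

x^2 - y^2 - 2*z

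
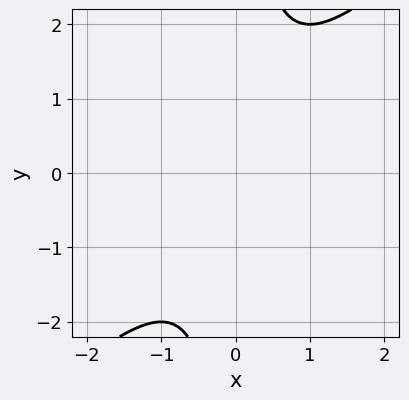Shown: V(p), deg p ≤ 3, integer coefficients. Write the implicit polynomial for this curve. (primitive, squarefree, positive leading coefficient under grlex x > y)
x^2 - x*y + 1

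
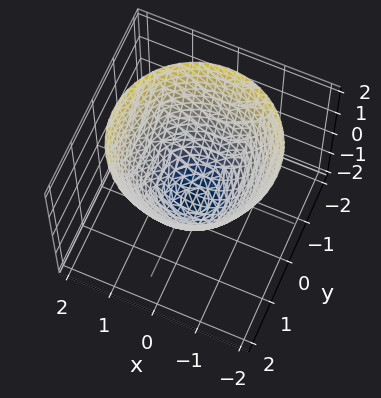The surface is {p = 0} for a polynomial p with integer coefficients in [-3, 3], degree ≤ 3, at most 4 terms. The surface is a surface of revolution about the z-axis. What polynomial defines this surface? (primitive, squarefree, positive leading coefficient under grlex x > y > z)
x^2 + y^2 - z - 1

1. Degree: the shape is more complex than any degree-1 surface, so deg p = 2.
2. By symmetry, the surface is invariant under rotation about z: p = q(x² + y², z).
3. From the axis intercepts and sections: among the integer gridlines, it crosses the y-axis at y ∈ {-1, 1}; among the integer gridlines, it crosses the x-axis at x ∈ {-1, 1}; a circular section at z = 0 has radius exactly 1; one z-axis crossing is at z = -1.
4. The integer polynomial consistent with all of this is the stated p.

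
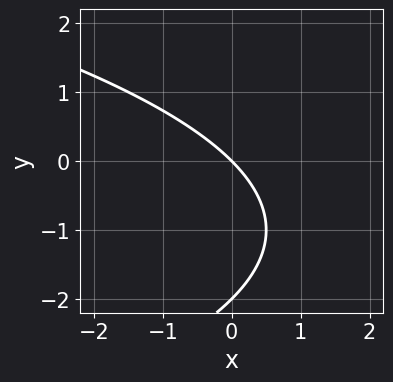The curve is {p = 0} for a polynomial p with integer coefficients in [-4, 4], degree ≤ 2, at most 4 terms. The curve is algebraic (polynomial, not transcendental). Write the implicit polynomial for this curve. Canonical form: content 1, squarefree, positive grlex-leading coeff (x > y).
y^2 + 2*x + 2*y

First, deg p = 2.
Next, reading off the gridlines: among the integer gridlines, it crosses the y-axis at y ∈ {-2, 0}; it crosses the x-axis at the gridline x = 0.
Finally, the integer polynomial consistent with all of this is the stated p.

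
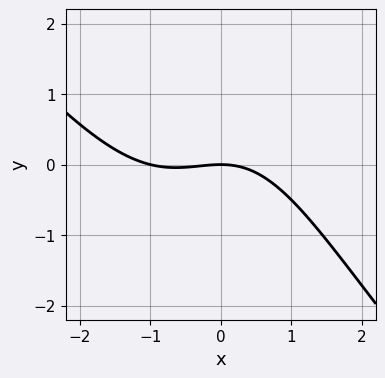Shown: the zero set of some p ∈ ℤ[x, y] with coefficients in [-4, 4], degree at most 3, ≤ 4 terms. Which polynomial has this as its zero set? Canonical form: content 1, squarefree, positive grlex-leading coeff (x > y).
x^3 + x^2*y + x^2 + 3*y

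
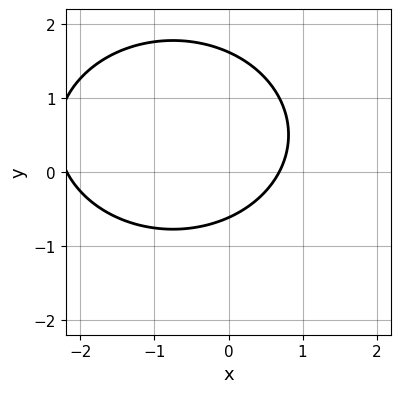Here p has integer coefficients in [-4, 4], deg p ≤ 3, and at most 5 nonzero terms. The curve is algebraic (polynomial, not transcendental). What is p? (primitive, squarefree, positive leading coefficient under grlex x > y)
Degree: a generic line meets the curve in up to 2 points, so deg p = 2.
Putting this together gives p.

2*x^2 + 3*y^2 + 3*x - 3*y - 3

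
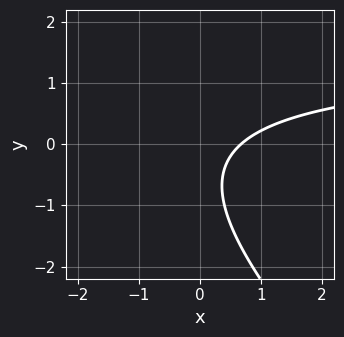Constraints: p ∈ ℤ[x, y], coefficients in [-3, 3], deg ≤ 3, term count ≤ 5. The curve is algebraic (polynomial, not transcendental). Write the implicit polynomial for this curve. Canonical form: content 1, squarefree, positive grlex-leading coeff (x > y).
The degree is 2 — no degree-1 curve has this shape.
Reading off the gridlines: no y-intercept at any integer in the box.
Putting this together gives p.

2*x*y + 2*y^2 - 3*x + 2*y + 2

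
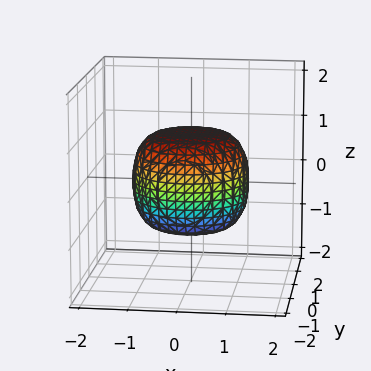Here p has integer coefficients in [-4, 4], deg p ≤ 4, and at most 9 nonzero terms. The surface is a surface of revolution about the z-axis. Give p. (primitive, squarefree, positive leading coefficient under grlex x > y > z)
First, deg p = 4. No degree-3 surface has this shape.
Next, symmetries: rotational symmetry about the z-axis ⇒ p depends on x, y only through x² + y².
Then, reading off the gridlines: a circular section at z = 1 has radius between 0 and 1; the z-axis gridline crossings are at z ∈ {-1, 1}.
Finally, matching integer coefficients to the picture gives p.

2*x^4 + 4*x^2*y^2 + 2*y^4 - x^2 - y^2 + 3*z^2 - 3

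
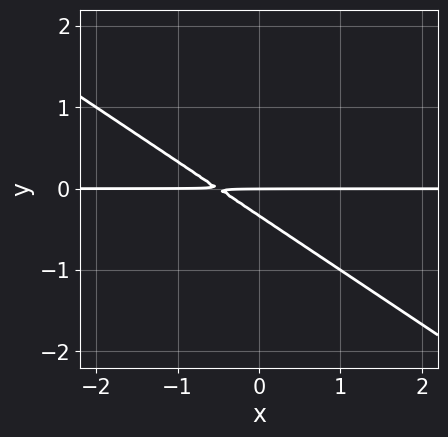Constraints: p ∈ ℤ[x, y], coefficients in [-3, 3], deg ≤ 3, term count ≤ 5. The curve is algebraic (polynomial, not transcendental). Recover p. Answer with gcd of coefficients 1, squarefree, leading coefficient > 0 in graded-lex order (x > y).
1. Degree: no degree-1 curve has this shape, so deg p = 2.
2. From the axis intercepts and sections: every point of the x-axis in the box is on the curve; it crosses the y-axis at the gridline y = 0.
3. These observations pin down the coefficients.

2*x*y + 3*y^2 + y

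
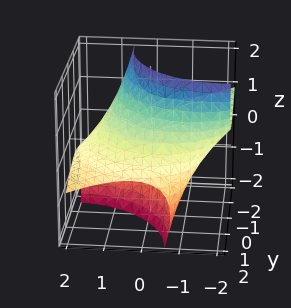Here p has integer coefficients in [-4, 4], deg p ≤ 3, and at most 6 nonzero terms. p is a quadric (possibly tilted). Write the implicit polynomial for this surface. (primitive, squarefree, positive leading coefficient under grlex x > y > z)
x^2 + 2*x*z + y^2 + 2*y*z + z^2 - 3

(a) The degree is 2 — no degree-1 surface has this shape.
(b) The integer polynomial consistent with all of this is the stated p.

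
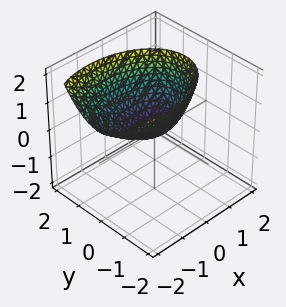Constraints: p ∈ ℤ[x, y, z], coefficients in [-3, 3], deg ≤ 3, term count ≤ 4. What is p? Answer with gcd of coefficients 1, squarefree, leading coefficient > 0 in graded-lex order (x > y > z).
x^2 + x*z + 2*y^2 - 2*z

The degree is 2 — the shape is more complex than any degree-1 surface.
Observable constraints: it crosses the y-axis at the gridline y = 0; it crosses the z-axis at the gridline z = 0; it crosses the x-axis at the gridline x = 0.
Fitting integer coefficients to these (and the overall shape) gives p.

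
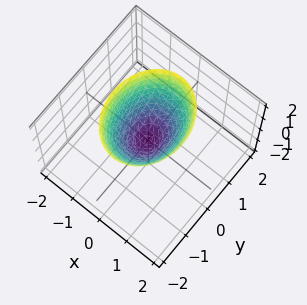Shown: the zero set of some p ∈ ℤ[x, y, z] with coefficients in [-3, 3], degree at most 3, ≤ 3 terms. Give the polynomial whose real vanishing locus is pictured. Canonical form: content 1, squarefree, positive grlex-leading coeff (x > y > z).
Degree: a paraboloid; a quadric, so deg p = 2.
Symmetries: mirror symmetry y ↦ −y ⇒ only even powers of y; it's symmetric under x → −x, forcing even powers of x.
Checking where it meets the axes: it crosses the z-axis at the gridline z = 0; it meets the x-axis at x = 0 (among the integer gridlines); one y-axis crossing is at y = 0.
Solving for integer coefficients yields p as stated.

3*x^2 + 2*y^2 - 2*z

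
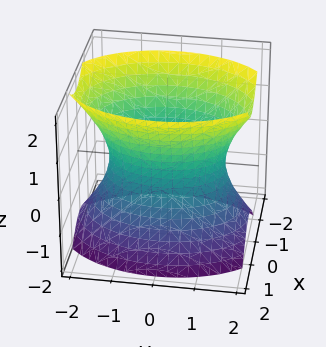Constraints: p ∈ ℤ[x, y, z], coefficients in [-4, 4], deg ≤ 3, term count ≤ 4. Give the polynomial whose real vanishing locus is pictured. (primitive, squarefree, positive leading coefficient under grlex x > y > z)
(a) The degree is 2 — an hourglass — one-sheet hyperboloid; a quadric.
(b) Symmetries: mirror symmetry x ↦ −x ⇒ only even powers of x; the y ↦ −y reflection is a symmetry, so y appears only in even powers; mirror symmetry z ↦ −z ⇒ only even powers of z.
(c) From the axis intercepts and sections: among the integer gridlines, it crosses the x-axis at x ∈ {-1, 1}; no z-intercept at any integer in the box.
(d) The integer polynomial consistent with all of this is the stated p.

2*x^2 + y^2 - z^2 - 2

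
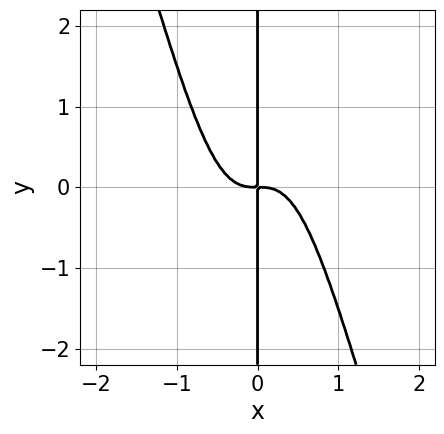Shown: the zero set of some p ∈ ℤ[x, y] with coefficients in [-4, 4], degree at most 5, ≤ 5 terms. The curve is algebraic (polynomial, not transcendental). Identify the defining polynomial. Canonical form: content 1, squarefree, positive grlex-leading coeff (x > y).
3*x^4 + x^3*y + x*y

The degree is 4 — the shape is more complex than any degree-3 curve.
Observable constraints: the visible y-axis segment lies entirely on the curve.
Assembling these constraints gives the stated polynomial.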